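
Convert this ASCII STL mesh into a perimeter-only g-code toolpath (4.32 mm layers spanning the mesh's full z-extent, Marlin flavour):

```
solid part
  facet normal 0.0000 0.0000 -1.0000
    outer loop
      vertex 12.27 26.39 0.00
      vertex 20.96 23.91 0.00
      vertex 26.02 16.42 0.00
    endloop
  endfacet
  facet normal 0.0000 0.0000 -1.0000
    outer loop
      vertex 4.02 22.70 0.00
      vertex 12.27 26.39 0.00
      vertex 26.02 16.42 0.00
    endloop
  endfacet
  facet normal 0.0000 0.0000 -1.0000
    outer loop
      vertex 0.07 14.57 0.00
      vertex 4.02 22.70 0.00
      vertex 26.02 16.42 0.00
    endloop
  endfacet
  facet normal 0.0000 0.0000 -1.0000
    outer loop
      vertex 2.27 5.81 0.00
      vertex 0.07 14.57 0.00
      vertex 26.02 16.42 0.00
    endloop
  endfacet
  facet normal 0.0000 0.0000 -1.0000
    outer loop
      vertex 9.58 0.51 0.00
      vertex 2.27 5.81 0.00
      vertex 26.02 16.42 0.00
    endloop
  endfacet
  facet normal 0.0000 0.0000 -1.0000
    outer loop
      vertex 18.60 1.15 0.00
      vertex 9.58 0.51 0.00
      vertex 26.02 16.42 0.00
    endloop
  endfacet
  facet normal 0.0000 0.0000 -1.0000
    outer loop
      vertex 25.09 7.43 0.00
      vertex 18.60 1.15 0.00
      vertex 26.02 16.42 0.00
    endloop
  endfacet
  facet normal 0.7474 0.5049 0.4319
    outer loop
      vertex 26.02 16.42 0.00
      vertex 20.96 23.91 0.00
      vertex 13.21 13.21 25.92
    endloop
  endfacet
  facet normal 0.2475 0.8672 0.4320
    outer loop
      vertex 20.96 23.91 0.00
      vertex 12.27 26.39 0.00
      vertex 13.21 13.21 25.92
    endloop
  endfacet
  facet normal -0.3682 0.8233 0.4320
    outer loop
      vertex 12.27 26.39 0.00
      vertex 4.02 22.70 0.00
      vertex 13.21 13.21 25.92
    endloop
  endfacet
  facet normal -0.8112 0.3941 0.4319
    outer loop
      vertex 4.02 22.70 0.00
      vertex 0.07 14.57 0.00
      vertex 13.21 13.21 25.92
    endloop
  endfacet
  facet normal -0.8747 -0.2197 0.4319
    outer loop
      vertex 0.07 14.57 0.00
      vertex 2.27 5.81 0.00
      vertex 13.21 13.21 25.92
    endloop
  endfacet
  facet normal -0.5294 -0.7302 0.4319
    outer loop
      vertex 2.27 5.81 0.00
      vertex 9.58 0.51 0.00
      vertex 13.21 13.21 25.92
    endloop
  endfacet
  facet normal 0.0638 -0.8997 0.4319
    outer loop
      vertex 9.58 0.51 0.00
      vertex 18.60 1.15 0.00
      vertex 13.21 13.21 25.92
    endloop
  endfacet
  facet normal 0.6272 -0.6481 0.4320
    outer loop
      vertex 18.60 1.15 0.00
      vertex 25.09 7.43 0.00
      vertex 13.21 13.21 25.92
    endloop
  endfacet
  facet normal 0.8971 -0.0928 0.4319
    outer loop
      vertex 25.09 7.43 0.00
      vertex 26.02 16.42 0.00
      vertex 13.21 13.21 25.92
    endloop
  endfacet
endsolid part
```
; perimeter-only toolpath
G21 ; units = mm
G90 ; absolute positioning
G28 ; home
; layer 1
G0 Z4.32
G0 X23.88 Y15.89
G1 X19.67 Y22.13
G1 X12.43 Y24.19
G1 X5.55 Y21.12
G1 X2.26 Y14.34
G1 X4.09 Y7.04
G1 X10.18 Y2.63
G1 X17.70 Y3.16
G1 X23.11 Y8.39
G1 X23.88 Y15.89
; layer 2
G0 Z8.64
G0 X21.75 Y15.35
G1 X18.38 Y20.34
G1 X12.58 Y22.00
G1 X7.08 Y19.54
G1 X4.45 Y14.12
G1 X5.92 Y8.28
G1 X10.79 Y4.74
G1 X16.80 Y5.17
G1 X21.13 Y9.36
G1 X21.75 Y15.35
; layer 3
G0 Z12.96
G0 X19.62 Y14.82
G1 X17.09 Y18.56
G1 X12.74 Y19.80
G1 X8.62 Y17.95
G1 X6.64 Y13.89
G1 X7.74 Y9.51
G1 X11.39 Y6.86
G1 X15.91 Y7.18
G1 X19.15 Y10.32
G1 X19.62 Y14.82
; layer 4
G0 Z17.28
G0 X17.48 Y14.28
G1 X15.79 Y16.78
G1 X12.90 Y17.60
G1 X10.15 Y16.37
G1 X8.83 Y13.66
G1 X9.56 Y10.74
G1 X12.00 Y8.98
G1 X15.01 Y9.19
G1 X17.17 Y11.28
G1 X17.48 Y14.28
; layer 5
G0 Z21.60
G0 X15.35 Y13.75
G1 X14.50 Y14.99
G1 X13.05 Y15.41
G1 X11.68 Y14.79
G1 X11.02 Y13.44
G1 X11.39 Y11.98
G1 X12.61 Y11.09
G1 X14.11 Y11.20
G1 X15.19 Y12.25
G1 X15.35 Y13.75
M2 ; end

The solid is a regular 9-sided pyramid, base circumscribed radius ≈ 13.2 mm, apex at z ≈ 25.9 mm. Slicing at Δz = 4.32 mm — 6 equal slices spanning the solid's height, so layer i sits at z = i·h/6 — gives 5 non-empty perimeters. Each is a 9-segment closed polygon; G0 lifts to the layer z and rapids to the start vertex, then G1 traces the edges. The cross-section shrinks linearly with z (the slice at the apex is degenerate and omitted).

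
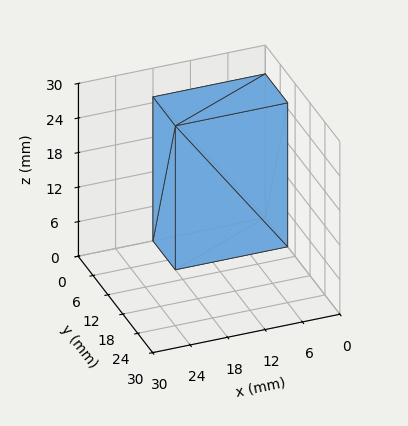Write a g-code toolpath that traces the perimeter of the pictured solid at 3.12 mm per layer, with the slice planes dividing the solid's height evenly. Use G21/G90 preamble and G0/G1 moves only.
Reading the render: the shape is a rectangular box, roughly 18 × 9 mm footprint and 25 mm tall (dimensions read to the nearest mm from the axis ticks). For the g-code, the solid's height is divided into equal slices at the stated Δz and each level perimeter traced with G1 moves after a G0 lift.

; perimeter-only toolpath
G21 ; units = mm
G90 ; absolute positioning
G28 ; home
; layer 1
G0 Z3.12
G0 X0.00 Y0.00
G1 X18.00 Y0.00
G1 X18.00 Y9.00
G1 X0.00 Y9.00
G1 X0.00 Y0.00
; layer 2
G0 Z6.25
G0 X0.00 Y0.00
G1 X18.00 Y0.00
G1 X18.00 Y9.00
G1 X0.00 Y9.00
G1 X0.00 Y0.00
; layer 3
G0 Z9.38
G0 X0.00 Y0.00
G1 X18.00 Y0.00
G1 X18.00 Y9.00
G1 X0.00 Y9.00
G1 X0.00 Y0.00
; layer 4
G0 Z12.50
G0 X0.00 Y0.00
G1 X18.00 Y0.00
G1 X18.00 Y9.00
G1 X0.00 Y9.00
G1 X0.00 Y0.00
; layer 5
G0 Z15.62
G0 X0.00 Y0.00
G1 X18.00 Y0.00
G1 X18.00 Y9.00
G1 X0.00 Y9.00
G1 X0.00 Y0.00
; layer 6
G0 Z18.75
G0 X0.00 Y0.00
G1 X18.00 Y0.00
G1 X18.00 Y9.00
G1 X0.00 Y9.00
G1 X0.00 Y0.00
; layer 7
G0 Z21.88
G0 X0.00 Y0.00
G1 X18.00 Y0.00
G1 X18.00 Y9.00
G1 X0.00 Y9.00
G1 X0.00 Y0.00
; layer 8
G0 Z25.00
G0 X0.00 Y0.00
G1 X18.00 Y0.00
G1 X18.00 Y9.00
G1 X0.00 Y9.00
G1 X0.00 Y0.00
M2 ; end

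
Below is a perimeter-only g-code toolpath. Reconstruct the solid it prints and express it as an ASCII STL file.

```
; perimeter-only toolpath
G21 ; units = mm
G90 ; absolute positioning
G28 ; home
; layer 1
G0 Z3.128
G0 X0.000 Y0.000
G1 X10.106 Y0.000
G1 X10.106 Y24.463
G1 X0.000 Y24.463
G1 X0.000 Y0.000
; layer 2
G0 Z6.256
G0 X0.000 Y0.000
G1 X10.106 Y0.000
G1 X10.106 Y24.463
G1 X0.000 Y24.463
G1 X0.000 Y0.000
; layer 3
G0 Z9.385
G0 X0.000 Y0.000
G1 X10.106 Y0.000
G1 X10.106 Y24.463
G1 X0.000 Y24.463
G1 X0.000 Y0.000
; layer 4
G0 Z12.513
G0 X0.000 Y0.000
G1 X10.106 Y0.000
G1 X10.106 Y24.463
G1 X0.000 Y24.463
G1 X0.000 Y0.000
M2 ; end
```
solid part
  facet normal 0.0000 0.0000 -1.0000
    outer loop
      vertex 10.106 24.463 0.000
      vertex 10.106 0.000 0.000
      vertex 0.000 0.000 0.000
    endloop
  endfacet
  facet normal 0.0000 0.0000 -1.0000
    outer loop
      vertex 0.000 24.463 0.000
      vertex 10.106 24.463 0.000
      vertex 0.000 0.000 0.000
    endloop
  endfacet
  facet normal 0.0000 0.0000 1.0000
    outer loop
      vertex 0.000 0.000 12.513
      vertex 10.106 0.000 12.513
      vertex 10.106 24.463 12.513
    endloop
  endfacet
  facet normal 0.0000 0.0000 1.0000
    outer loop
      vertex 0.000 0.000 12.513
      vertex 10.106 24.463 12.513
      vertex 0.000 24.463 12.513
    endloop
  endfacet
  facet normal 0.0000 -1.0000 0.0000
    outer loop
      vertex 0.000 0.000 0.000
      vertex 10.106 0.000 0.000
      vertex 10.106 0.000 12.513
    endloop
  endfacet
  facet normal 0.0000 -1.0000 0.0000
    outer loop
      vertex 0.000 0.000 0.000
      vertex 10.106 0.000 12.513
      vertex 0.000 0.000 12.513
    endloop
  endfacet
  facet normal 0.0000 1.0000 0.0000
    outer loop
      vertex 10.106 24.463 12.513
      vertex 10.106 24.463 0.000
      vertex 0.000 24.463 0.000
    endloop
  endfacet
  facet normal 0.0000 1.0000 0.0000
    outer loop
      vertex 0.000 24.463 12.513
      vertex 10.106 24.463 12.513
      vertex 0.000 24.463 0.000
    endloop
  endfacet
  facet normal -1.0000 0.0000 0.0000
    outer loop
      vertex 0.000 24.463 12.513
      vertex 0.000 24.463 0.000
      vertex 0.000 0.000 0.000
    endloop
  endfacet
  facet normal -1.0000 0.0000 0.0000
    outer loop
      vertex 0.000 0.000 12.513
      vertex 0.000 24.463 12.513
      vertex 0.000 0.000 0.000
    endloop
  endfacet
  facet normal 1.0000 0.0000 0.0000
    outer loop
      vertex 10.106 0.000 0.000
      vertex 10.106 24.463 0.000
      vertex 10.106 24.463 12.513
    endloop
  endfacet
  facet normal 1.0000 0.0000 0.0000
    outer loop
      vertex 10.106 0.000 0.000
      vertex 10.106 24.463 12.513
      vertex 10.106 0.000 12.513
    endloop
  endfacet
endsolid part

The G0 Z moves step by Δz≈3.128 mm. Every layer's G1 loop is the same polygon, so the solid is a straight extrusion of it from z=0 to z≈12.5. Closing with flat bottom and top caps and triangulating gives 12 facets — a rectangular box, roughly 10.1 × 24.5 mm footprint and 12.5 mm tall.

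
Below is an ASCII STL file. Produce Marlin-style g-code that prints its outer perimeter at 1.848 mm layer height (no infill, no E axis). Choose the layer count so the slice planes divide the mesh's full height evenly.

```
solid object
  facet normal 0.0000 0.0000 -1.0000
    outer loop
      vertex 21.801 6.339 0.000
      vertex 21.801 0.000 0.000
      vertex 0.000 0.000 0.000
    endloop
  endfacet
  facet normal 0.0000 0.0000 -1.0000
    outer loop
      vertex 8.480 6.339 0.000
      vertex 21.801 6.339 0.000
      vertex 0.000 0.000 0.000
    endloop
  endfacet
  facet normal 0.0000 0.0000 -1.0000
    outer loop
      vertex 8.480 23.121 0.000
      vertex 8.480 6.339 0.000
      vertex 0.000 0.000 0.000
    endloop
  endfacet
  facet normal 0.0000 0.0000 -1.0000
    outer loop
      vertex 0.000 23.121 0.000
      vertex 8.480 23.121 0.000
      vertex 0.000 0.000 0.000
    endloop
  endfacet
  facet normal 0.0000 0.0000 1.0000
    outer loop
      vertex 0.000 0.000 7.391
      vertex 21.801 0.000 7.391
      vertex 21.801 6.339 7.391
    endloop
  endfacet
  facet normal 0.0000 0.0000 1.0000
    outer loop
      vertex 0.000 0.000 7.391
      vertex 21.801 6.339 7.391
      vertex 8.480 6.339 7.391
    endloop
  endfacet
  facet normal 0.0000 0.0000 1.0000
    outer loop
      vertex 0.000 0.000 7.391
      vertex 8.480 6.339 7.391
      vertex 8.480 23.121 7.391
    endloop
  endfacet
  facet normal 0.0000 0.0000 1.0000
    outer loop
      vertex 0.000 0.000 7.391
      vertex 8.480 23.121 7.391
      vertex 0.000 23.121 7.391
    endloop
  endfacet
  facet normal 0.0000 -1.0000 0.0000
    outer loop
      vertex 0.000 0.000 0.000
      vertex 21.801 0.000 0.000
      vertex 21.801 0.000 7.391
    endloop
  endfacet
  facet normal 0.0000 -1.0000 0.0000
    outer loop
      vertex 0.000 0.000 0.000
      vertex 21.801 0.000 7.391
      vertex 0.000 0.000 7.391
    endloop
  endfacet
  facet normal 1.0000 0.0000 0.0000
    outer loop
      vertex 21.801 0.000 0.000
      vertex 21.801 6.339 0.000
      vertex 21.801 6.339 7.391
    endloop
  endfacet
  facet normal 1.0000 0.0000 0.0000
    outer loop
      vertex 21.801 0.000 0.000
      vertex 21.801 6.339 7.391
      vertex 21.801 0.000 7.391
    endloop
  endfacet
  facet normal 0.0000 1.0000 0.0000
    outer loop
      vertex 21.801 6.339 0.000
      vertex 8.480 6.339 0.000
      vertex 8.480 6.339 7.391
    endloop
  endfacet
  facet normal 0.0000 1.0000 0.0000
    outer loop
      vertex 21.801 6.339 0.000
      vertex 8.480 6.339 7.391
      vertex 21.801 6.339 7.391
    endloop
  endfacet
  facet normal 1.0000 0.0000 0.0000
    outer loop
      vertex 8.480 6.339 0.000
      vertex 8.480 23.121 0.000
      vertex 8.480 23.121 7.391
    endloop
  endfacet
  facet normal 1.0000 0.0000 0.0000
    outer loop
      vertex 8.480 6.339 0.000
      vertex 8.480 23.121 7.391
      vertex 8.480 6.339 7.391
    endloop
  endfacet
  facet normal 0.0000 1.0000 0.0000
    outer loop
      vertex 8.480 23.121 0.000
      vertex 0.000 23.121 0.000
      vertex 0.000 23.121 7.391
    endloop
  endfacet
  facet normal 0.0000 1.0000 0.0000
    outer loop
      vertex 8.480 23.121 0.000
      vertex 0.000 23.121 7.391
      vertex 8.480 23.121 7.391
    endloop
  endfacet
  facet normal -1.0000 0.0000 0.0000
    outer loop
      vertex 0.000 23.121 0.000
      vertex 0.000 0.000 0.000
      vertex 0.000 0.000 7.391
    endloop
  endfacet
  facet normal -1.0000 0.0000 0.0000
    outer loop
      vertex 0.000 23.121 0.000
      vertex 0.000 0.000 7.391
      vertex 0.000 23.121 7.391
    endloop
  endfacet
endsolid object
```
; perimeter-only toolpath
G21 ; units = mm
G90 ; absolute positioning
G28 ; home
; layer 1
G0 Z1.848
G0 X0.000 Y0.000
G1 X21.801 Y0.000
G1 X21.801 Y6.339
G1 X8.480 Y6.339
G1 X8.480 Y23.121
G1 X0.000 Y23.121
G1 X0.000 Y0.000
; layer 2
G0 Z3.696
G0 X0.000 Y0.000
G1 X21.801 Y0.000
G1 X21.801 Y6.339
G1 X8.480 Y6.339
G1 X8.480 Y23.121
G1 X0.000 Y23.121
G1 X0.000 Y0.000
; layer 3
G0 Z5.543
G0 X0.000 Y0.000
G1 X21.801 Y0.000
G1 X21.801 Y6.339
G1 X8.480 Y6.339
G1 X8.480 Y23.121
G1 X0.000 Y23.121
G1 X0.000 Y0.000
; layer 4
G0 Z7.391
G0 X0.000 Y0.000
G1 X21.801 Y0.000
G1 X21.801 Y6.339
G1 X8.480 Y6.339
G1 X8.480 Y23.121
G1 X0.000 Y23.121
G1 X0.000 Y0.000
M2 ; end

The solid is an L-shaped prism: outer 21.8 × 23.1 mm, arm thicknesses ≈ 6.34 mm (horizontal) and 8.48 mm (vertical), extruded 7.39 mm in z. Slicing at Δz = 1.848 mm — 4 equal slices spanning the solid's height, so layer i sits at z = i·h/4 — gives 4 non-empty perimeters. Each is a 6-segment closed polygon; G0 lifts to the layer z and rapids to the start vertex, then G1 traces the edges.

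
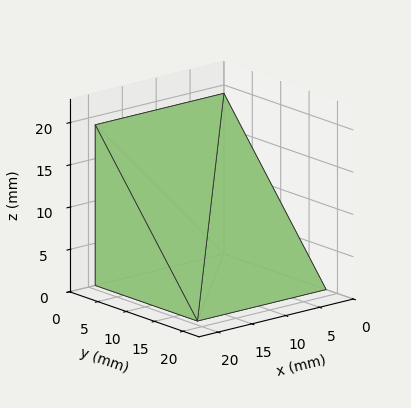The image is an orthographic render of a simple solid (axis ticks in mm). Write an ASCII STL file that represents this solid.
Reading the render: the shape is a wedge (ramp): 19 × 18 mm base, rising to 19 mm along the y=0 edge and sloping linearly to z=0 at y=18 (dimensions read to the nearest mm from the axis ticks). For the STL, each face is triangulated and given an outward normal.

solid part
  facet normal 0.0000 0.0000 -1.0000
    outer loop
      vertex 19.0 18.0 0.0
      vertex 19.0 0.0 0.0
      vertex 0.0 0.0 0.0
    endloop
  endfacet
  facet normal 0.0000 0.0000 -1.0000
    outer loop
      vertex 0.0 18.0 0.0
      vertex 19.0 18.0 0.0
      vertex 0.0 0.0 0.0
    endloop
  endfacet
  facet normal 0.0000 -1.0000 0.0000
    outer loop
      vertex 0.0 0.0 0.0
      vertex 19.0 0.0 0.0
      vertex 19.0 0.0 19.0
    endloop
  endfacet
  facet normal 0.0000 -1.0000 0.0000
    outer loop
      vertex 0.0 0.0 0.0
      vertex 19.0 0.0 19.0
      vertex 0.0 0.0 19.0
    endloop
  endfacet
  facet normal 0.0000 0.7260 0.6877
    outer loop
      vertex 0.0 0.0 19.0
      vertex 19.0 0.0 19.0
      vertex 19.0 18.0 0.0
    endloop
  endfacet
  facet normal 0.0000 0.7260 0.6877
    outer loop
      vertex 0.0 0.0 19.0
      vertex 19.0 18.0 0.0
      vertex 0.0 18.0 0.0
    endloop
  endfacet
  facet normal -1.0000 0.0000 0.0000
    outer loop
      vertex 0.0 0.0 19.0
      vertex 0.0 18.0 0.0
      vertex 0.0 0.0 0.0
    endloop
  endfacet
  facet normal 1.0000 0.0000 0.0000
    outer loop
      vertex 19.0 0.0 0.0
      vertex 19.0 18.0 0.0
      vertex 19.0 0.0 19.0
    endloop
  endfacet
endsolid part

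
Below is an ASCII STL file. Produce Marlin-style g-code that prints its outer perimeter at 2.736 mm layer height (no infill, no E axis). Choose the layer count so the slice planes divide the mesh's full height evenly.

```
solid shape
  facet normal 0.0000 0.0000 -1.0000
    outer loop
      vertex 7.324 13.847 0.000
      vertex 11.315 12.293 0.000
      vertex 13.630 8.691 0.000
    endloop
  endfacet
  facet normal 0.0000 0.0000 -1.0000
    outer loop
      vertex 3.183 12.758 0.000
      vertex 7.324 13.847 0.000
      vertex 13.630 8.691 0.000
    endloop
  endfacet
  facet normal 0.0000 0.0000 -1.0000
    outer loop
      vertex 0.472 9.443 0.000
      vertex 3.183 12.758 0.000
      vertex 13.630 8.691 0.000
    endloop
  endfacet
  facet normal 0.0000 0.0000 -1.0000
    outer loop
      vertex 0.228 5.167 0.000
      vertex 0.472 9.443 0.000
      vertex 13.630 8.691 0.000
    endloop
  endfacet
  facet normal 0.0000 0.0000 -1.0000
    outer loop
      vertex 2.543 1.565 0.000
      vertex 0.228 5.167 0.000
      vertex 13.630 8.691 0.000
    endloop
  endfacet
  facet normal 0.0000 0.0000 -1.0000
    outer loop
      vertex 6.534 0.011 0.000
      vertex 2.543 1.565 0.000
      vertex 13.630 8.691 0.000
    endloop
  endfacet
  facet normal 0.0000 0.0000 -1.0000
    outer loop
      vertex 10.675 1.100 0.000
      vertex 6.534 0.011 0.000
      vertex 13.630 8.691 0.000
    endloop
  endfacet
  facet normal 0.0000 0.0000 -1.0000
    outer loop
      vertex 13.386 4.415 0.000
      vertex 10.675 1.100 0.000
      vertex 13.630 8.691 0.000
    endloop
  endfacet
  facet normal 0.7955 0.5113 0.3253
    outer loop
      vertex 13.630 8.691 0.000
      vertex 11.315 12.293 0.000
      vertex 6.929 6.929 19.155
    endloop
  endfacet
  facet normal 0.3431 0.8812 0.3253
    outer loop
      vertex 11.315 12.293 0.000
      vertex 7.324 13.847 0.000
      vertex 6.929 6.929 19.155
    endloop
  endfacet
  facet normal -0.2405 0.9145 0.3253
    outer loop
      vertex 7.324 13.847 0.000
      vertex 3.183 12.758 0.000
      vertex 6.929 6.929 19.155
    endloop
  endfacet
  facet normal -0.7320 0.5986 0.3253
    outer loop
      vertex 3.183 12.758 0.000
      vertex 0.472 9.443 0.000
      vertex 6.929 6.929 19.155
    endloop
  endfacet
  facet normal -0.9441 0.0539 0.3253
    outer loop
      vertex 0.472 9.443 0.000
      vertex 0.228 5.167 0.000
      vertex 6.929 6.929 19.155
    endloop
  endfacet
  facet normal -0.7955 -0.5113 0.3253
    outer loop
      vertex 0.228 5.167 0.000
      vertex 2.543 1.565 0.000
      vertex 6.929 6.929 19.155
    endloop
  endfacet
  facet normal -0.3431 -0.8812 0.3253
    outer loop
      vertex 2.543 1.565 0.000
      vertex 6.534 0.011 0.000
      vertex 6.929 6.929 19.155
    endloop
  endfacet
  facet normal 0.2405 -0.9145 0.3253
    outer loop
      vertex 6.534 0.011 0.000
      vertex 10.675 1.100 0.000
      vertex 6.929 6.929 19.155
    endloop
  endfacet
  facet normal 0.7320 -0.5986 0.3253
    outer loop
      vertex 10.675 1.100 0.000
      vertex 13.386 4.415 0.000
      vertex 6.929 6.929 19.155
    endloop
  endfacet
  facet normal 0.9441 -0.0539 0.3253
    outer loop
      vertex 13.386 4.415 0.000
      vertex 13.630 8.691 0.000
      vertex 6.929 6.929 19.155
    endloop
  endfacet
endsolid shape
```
; perimeter-only toolpath
G21 ; units = mm
G90 ; absolute positioning
G28 ; home
; layer 1
G0 Z2.736
G0 X12.673 Y8.439
G1 X10.688 Y11.527
G1 X7.268 Y12.859
G1 X3.718 Y11.925
G1 X1.394 Y9.084
G1 X1.185 Y5.419
G1 X3.170 Y2.331
G1 X6.590 Y0.999
G1 X10.140 Y1.933
G1 X12.464 Y4.774
G1 X12.673 Y8.439
; layer 2
G0 Z5.473
G0 X11.715 Y8.188
G1 X10.062 Y10.760
G1 X7.211 Y11.870
G1 X4.253 Y11.093
G1 X2.317 Y8.725
G1 X2.143 Y5.670
G1 X3.796 Y3.098
G1 X6.647 Y1.988
G1 X9.605 Y2.765
G1 X11.541 Y5.133
G1 X11.715 Y8.188
; layer 3
G0 Z8.209
G0 X10.758 Y7.936
G1 X9.435 Y9.994
G1 X7.155 Y10.882
G1 X4.788 Y10.260
G1 X3.239 Y8.366
G1 X3.100 Y5.922
G1 X4.423 Y3.864
G1 X6.703 Y2.976
G1 X9.070 Y3.598
G1 X10.619 Y5.492
G1 X10.758 Y7.936
; layer 4
G0 Z10.946
G0 X9.801 Y7.684
G1 X8.809 Y9.228
G1 X7.098 Y9.894
G1 X5.324 Y9.427
G1 X4.162 Y8.006
G1 X4.057 Y6.174
G1 X5.049 Y4.630
G1 X6.760 Y3.964
G1 X8.534 Y4.431
G1 X9.696 Y5.852
G1 X9.801 Y7.684
; layer 5
G0 Z13.682
G0 X8.844 Y7.432
G1 X8.182 Y8.462
G1 X7.042 Y8.906
G1 X5.859 Y8.594
G1 X5.084 Y7.647
G1 X5.014 Y6.426
G1 X5.676 Y5.396
G1 X6.816 Y4.952
G1 X7.999 Y5.264
G1 X8.774 Y6.211
G1 X8.844 Y7.432
; layer 6
G0 Z16.419
G0 X7.886 Y7.181
G1 X7.556 Y7.695
G1 X6.985 Y7.917
G1 X6.394 Y7.762
G1 X6.007 Y7.288
G1 X5.972 Y6.677
G1 X6.302 Y6.163
G1 X6.873 Y5.941
G1 X7.464 Y6.096
G1 X7.851 Y6.570
G1 X7.886 Y7.181
M2 ; end

The solid is a regular 10-sided pyramid, base circumscribed radius ≈ 6.93 mm, apex at z ≈ 19.2 mm. Slicing at Δz = 2.736 mm — 7 equal slices spanning the solid's height, so layer i sits at z = i·h/7 — gives 6 non-empty perimeters. Each is a 10-segment closed polygon; G0 lifts to the layer z and rapids to the start vertex, then G1 traces the edges. The cross-section shrinks linearly with z (the slice at the apex is degenerate and omitted).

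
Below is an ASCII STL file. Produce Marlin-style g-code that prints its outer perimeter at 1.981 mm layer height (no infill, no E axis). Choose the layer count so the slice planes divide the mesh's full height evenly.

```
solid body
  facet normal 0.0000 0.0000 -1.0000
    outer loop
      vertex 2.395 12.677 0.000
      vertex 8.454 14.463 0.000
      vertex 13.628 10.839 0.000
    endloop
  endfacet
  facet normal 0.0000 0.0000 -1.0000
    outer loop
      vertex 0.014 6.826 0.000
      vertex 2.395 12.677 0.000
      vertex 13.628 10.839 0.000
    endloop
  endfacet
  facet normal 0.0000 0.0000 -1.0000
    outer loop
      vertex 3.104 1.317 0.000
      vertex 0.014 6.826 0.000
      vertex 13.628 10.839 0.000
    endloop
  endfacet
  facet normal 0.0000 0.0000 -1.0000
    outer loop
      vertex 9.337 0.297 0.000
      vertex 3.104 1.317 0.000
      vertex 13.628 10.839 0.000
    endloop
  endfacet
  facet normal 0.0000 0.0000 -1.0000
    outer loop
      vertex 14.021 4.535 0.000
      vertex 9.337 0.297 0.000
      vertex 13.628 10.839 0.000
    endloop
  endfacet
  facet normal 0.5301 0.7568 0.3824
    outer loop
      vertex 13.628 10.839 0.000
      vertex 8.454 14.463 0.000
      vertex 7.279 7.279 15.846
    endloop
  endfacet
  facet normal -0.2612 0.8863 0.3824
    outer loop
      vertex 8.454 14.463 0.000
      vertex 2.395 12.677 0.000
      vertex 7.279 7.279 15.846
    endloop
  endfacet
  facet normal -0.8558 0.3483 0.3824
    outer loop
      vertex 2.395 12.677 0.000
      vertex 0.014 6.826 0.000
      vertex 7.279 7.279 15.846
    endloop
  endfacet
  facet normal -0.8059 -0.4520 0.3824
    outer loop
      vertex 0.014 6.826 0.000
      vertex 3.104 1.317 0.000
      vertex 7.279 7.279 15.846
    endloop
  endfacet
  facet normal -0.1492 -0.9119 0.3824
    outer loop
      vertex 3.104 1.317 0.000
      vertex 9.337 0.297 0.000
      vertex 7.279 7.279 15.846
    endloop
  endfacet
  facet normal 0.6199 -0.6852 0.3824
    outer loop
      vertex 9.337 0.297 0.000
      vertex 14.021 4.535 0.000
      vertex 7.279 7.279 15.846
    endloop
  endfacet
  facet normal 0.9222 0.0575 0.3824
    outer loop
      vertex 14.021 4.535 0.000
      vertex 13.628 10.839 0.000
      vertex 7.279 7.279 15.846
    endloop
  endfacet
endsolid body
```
; perimeter-only toolpath
G21 ; units = mm
G90 ; absolute positioning
G28 ; home
; layer 1
G0 Z1.981
G0 X12.834 Y10.394
G1 X8.307 Y13.565
G1 X3.006 Y12.002
G1 X0.922 Y6.883
G1 X3.626 Y2.062
G1 X9.080 Y1.170
G1 X13.178 Y4.878
G1 X12.834 Y10.394
; layer 2
G0 Z3.962
G0 X12.041 Y9.949
G1 X8.160 Y12.667
G1 X3.616 Y11.328
G1 X1.830 Y6.939
G1 X4.148 Y2.808
G1 X8.822 Y2.042
G1 X12.335 Y5.221
G1 X12.041 Y9.949
; layer 3
G0 Z5.942
G0 X11.247 Y9.504
G1 X8.013 Y11.769
G1 X4.226 Y10.653
G1 X2.738 Y6.996
G1 X4.670 Y3.553
G1 X8.565 Y2.915
G1 X11.493 Y5.564
G1 X11.247 Y9.504
; layer 4
G0 Z7.923
G0 X10.454 Y9.059
G1 X7.867 Y10.871
G1 X4.837 Y9.978
G1 X3.647 Y7.053
G1 X5.191 Y4.298
G1 X8.308 Y3.788
G1 X10.650 Y5.907
G1 X10.454 Y9.059
; layer 5
G0 Z9.904
G0 X9.660 Y8.614
G1 X7.720 Y9.973
G1 X5.447 Y9.303
G1 X4.555 Y7.109
G1 X5.713 Y5.043
G1 X8.051 Y4.661
G1 X9.807 Y6.250
G1 X9.660 Y8.614
; layer 6
G0 Z11.884
G0 X8.866 Y8.169
G1 X7.573 Y9.075
G1 X6.058 Y8.629
G1 X5.463 Y7.166
G1 X6.235 Y5.788
G1 X7.793 Y5.533
G1 X8.965 Y6.593
G1 X8.866 Y8.169
; layer 7
G0 Z13.865
G0 X8.073 Y7.724
G1 X7.426 Y8.177
G1 X6.669 Y7.954
G1 X6.371 Y7.222
G1 X6.757 Y6.534
G1 X7.536 Y6.406
G1 X8.122 Y6.936
G1 X8.073 Y7.724
M2 ; end

The solid is a regular 7-sided pyramid, base circumscribed radius ≈ 7.28 mm, apex at z ≈ 15.8 mm. Slicing at Δz = 1.981 mm — 8 equal slices spanning the solid's height, so layer i sits at z = i·h/8 — gives 7 non-empty perimeters. Each is a 7-segment closed polygon; G0 lifts to the layer z and rapids to the start vertex, then G1 traces the edges. The cross-section shrinks linearly with z (the slice at the apex is degenerate and omitted).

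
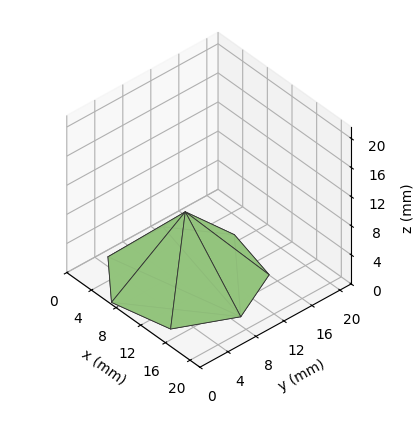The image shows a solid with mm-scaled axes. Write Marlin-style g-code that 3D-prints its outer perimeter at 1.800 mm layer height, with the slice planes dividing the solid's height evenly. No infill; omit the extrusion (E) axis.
Reading the render: the shape is a regular 7-sided pyramid, base circumscribed radius ≈ 9 mm, apex at z ≈ 9 mm (dimensions read to the nearest mm from the axis ticks). For the g-code, the solid's height is divided into equal slices at the stated Δz and each level perimeter traced with G1 moves after a G0 lift.

; perimeter-only toolpath
G21 ; units = mm
G90 ; absolute positioning
G28 ; home
; layer 1
G0 Z1.800
G0 X16.200 Y9.000
G1 X13.489 Y14.629
G1 X7.398 Y16.019
G1 X2.513 Y12.124
G1 X2.513 Y5.876
G1 X7.398 Y1.981
G1 X13.489 Y3.371
G1 X16.200 Y9.000
; layer 2
G0 Z3.600
G0 X14.400 Y9.000
G1 X12.367 Y13.222
G1 X7.798 Y14.264
G1 X4.135 Y11.343
G1 X4.135 Y6.657
G1 X7.798 Y3.736
G1 X12.367 Y4.778
G1 X14.400 Y9.000
; layer 3
G0 Z5.400
G0 X12.600 Y9.000
G1 X11.244 Y11.814
G1 X8.199 Y12.510
G1 X5.756 Y10.562
G1 X5.756 Y7.438
G1 X8.199 Y5.490
G1 X11.244 Y6.186
G1 X12.600 Y9.000
; layer 4
G0 Z7.200
G0 X10.800 Y9.000
G1 X10.122 Y10.407
G1 X8.599 Y10.755
G1 X7.378 Y9.781
G1 X7.378 Y8.219
G1 X8.599 Y7.245
G1 X10.122 Y7.593
G1 X10.800 Y9.000
M2 ; end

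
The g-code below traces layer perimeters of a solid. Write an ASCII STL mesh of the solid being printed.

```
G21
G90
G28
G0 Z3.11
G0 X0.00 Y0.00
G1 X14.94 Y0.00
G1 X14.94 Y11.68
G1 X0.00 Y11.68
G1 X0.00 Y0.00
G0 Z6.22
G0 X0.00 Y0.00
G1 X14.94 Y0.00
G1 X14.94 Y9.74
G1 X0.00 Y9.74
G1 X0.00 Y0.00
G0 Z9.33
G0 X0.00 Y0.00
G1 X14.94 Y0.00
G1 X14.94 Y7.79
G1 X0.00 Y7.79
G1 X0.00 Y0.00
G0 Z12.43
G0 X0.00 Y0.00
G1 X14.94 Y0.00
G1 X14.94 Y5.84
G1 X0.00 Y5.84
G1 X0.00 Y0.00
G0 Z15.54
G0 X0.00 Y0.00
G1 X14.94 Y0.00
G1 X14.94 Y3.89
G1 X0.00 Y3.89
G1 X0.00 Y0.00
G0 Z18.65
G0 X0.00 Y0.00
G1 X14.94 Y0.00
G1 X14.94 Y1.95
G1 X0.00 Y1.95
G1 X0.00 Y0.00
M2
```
solid part
  facet normal 0.0000 0.0000 -1.0000
    outer loop
      vertex 14.94 13.63 0.00
      vertex 14.94 0.00 0.00
      vertex 0.00 0.00 0.00
    endloop
  endfacet
  facet normal 0.0000 0.0000 -1.0000
    outer loop
      vertex 0.00 13.63 0.00
      vertex 14.94 13.63 0.00
      vertex 0.00 0.00 0.00
    endloop
  endfacet
  facet normal 0.0000 -1.0000 0.0000
    outer loop
      vertex 0.00 0.00 0.00
      vertex 14.94 0.00 0.00
      vertex 14.94 0.00 21.76
    endloop
  endfacet
  facet normal 0.0000 -1.0000 0.0000
    outer loop
      vertex 0.00 0.00 0.00
      vertex 14.94 0.00 21.76
      vertex 0.00 0.00 21.76
    endloop
  endfacet
  facet normal 0.0000 0.8475 0.5308
    outer loop
      vertex 0.00 0.00 21.76
      vertex 14.94 0.00 21.76
      vertex 14.94 13.63 0.00
    endloop
  endfacet
  facet normal 0.0000 0.8475 0.5308
    outer loop
      vertex 0.00 0.00 21.76
      vertex 14.94 13.63 0.00
      vertex 0.00 13.63 0.00
    endloop
  endfacet
  facet normal -1.0000 0.0000 0.0000
    outer loop
      vertex 0.00 0.00 21.76
      vertex 0.00 13.63 0.00
      vertex 0.00 0.00 0.00
    endloop
  endfacet
  facet normal 1.0000 0.0000 0.0000
    outer loop
      vertex 14.94 0.00 0.00
      vertex 14.94 13.63 0.00
      vertex 14.94 0.00 21.76
    endloop
  endfacet
endsolid part

The G0 Z moves step by Δz≈3.11 mm. The G1 loops shrink linearly with z, so the solid tapers from its base footprint up to z≈21.8. Closing with a flat bottom cap and the tapered top and triangulating gives 8 facets — a wedge (ramp): 14.9 × 13.6 mm base, rising to 21.8 mm along the y=0 edge and sloping linearly to z=0 at y=13.6.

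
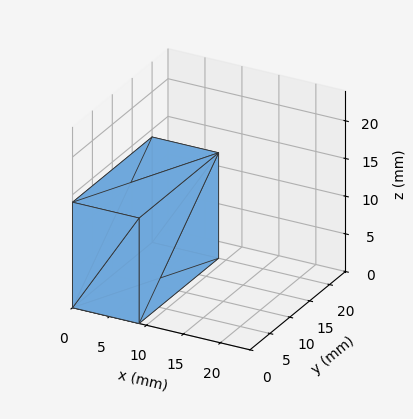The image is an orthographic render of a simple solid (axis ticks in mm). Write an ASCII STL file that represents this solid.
Reading the render: the shape is a rectangular box, roughly 9 × 20 mm footprint and 14 mm tall (dimensions read to the nearest mm from the axis ticks). For the STL, each face is triangulated and given an outward normal.

solid part
  facet normal 0.0000 0.0000 -1.0000
    outer loop
      vertex 9.0 20.0 0.0
      vertex 9.0 0.0 0.0
      vertex 0.0 0.0 0.0
    endloop
  endfacet
  facet normal 0.0000 0.0000 -1.0000
    outer loop
      vertex 0.0 20.0 0.0
      vertex 9.0 20.0 0.0
      vertex 0.0 0.0 0.0
    endloop
  endfacet
  facet normal 0.0000 0.0000 1.0000
    outer loop
      vertex 0.0 0.0 14.0
      vertex 9.0 0.0 14.0
      vertex 9.0 20.0 14.0
    endloop
  endfacet
  facet normal 0.0000 0.0000 1.0000
    outer loop
      vertex 0.0 0.0 14.0
      vertex 9.0 20.0 14.0
      vertex 0.0 20.0 14.0
    endloop
  endfacet
  facet normal 0.0000 -1.0000 0.0000
    outer loop
      vertex 0.0 0.0 0.0
      vertex 9.0 0.0 0.0
      vertex 9.0 0.0 14.0
    endloop
  endfacet
  facet normal 0.0000 -1.0000 0.0000
    outer loop
      vertex 0.0 0.0 0.0
      vertex 9.0 0.0 14.0
      vertex 0.0 0.0 14.0
    endloop
  endfacet
  facet normal 0.0000 1.0000 0.0000
    outer loop
      vertex 9.0 20.0 14.0
      vertex 9.0 20.0 0.0
      vertex 0.0 20.0 0.0
    endloop
  endfacet
  facet normal 0.0000 1.0000 0.0000
    outer loop
      vertex 0.0 20.0 14.0
      vertex 9.0 20.0 14.0
      vertex 0.0 20.0 0.0
    endloop
  endfacet
  facet normal -1.0000 0.0000 0.0000
    outer loop
      vertex 0.0 20.0 14.0
      vertex 0.0 20.0 0.0
      vertex 0.0 0.0 0.0
    endloop
  endfacet
  facet normal -1.0000 0.0000 0.0000
    outer loop
      vertex 0.0 0.0 14.0
      vertex 0.0 20.0 14.0
      vertex 0.0 0.0 0.0
    endloop
  endfacet
  facet normal 1.0000 0.0000 0.0000
    outer loop
      vertex 9.0 0.0 0.0
      vertex 9.0 20.0 0.0
      vertex 9.0 20.0 14.0
    endloop
  endfacet
  facet normal 1.0000 0.0000 0.0000
    outer loop
      vertex 9.0 0.0 0.0
      vertex 9.0 20.0 14.0
      vertex 9.0 0.0 14.0
    endloop
  endfacet
endsolid part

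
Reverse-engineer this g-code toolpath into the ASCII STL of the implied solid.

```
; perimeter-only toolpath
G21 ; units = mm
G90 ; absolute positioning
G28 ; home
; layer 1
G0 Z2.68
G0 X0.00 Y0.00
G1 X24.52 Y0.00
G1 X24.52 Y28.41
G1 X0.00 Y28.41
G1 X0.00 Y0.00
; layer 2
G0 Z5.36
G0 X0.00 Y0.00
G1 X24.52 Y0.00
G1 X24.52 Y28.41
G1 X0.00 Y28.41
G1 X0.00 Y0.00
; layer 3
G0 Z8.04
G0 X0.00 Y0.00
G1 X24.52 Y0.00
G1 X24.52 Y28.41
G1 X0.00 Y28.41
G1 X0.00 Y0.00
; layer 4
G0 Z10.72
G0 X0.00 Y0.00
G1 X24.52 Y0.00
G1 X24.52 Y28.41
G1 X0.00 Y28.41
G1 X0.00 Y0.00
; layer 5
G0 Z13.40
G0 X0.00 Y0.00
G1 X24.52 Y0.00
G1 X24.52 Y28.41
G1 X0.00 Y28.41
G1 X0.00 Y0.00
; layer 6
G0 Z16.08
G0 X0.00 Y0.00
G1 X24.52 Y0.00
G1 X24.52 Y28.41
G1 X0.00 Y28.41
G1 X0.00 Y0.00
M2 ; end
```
solid part
  facet normal 0.0000 0.0000 -1.0000
    outer loop
      vertex 24.52 28.41 0.00
      vertex 24.52 0.00 0.00
      vertex 0.00 0.00 0.00
    endloop
  endfacet
  facet normal 0.0000 0.0000 -1.0000
    outer loop
      vertex 0.00 28.41 0.00
      vertex 24.52 28.41 0.00
      vertex 0.00 0.00 0.00
    endloop
  endfacet
  facet normal 0.0000 0.0000 1.0000
    outer loop
      vertex 0.00 0.00 16.08
      vertex 24.52 0.00 16.08
      vertex 24.52 28.41 16.08
    endloop
  endfacet
  facet normal 0.0000 0.0000 1.0000
    outer loop
      vertex 0.00 0.00 16.08
      vertex 24.52 28.41 16.08
      vertex 0.00 28.41 16.08
    endloop
  endfacet
  facet normal 0.0000 -1.0000 0.0000
    outer loop
      vertex 0.00 0.00 0.00
      vertex 24.52 0.00 0.00
      vertex 24.52 0.00 16.08
    endloop
  endfacet
  facet normal 0.0000 -1.0000 0.0000
    outer loop
      vertex 0.00 0.00 0.00
      vertex 24.52 0.00 16.08
      vertex 0.00 0.00 16.08
    endloop
  endfacet
  facet normal 0.0000 1.0000 0.0000
    outer loop
      vertex 24.52 28.41 16.08
      vertex 24.52 28.41 0.00
      vertex 0.00 28.41 0.00
    endloop
  endfacet
  facet normal 0.0000 1.0000 0.0000
    outer loop
      vertex 0.00 28.41 16.08
      vertex 24.52 28.41 16.08
      vertex 0.00 28.41 0.00
    endloop
  endfacet
  facet normal -1.0000 0.0000 0.0000
    outer loop
      vertex 0.00 28.41 16.08
      vertex 0.00 28.41 0.00
      vertex 0.00 0.00 0.00
    endloop
  endfacet
  facet normal -1.0000 0.0000 0.0000
    outer loop
      vertex 0.00 0.00 16.08
      vertex 0.00 28.41 16.08
      vertex 0.00 0.00 0.00
    endloop
  endfacet
  facet normal 1.0000 0.0000 0.0000
    outer loop
      vertex 24.52 0.00 0.00
      vertex 24.52 28.41 0.00
      vertex 24.52 28.41 16.08
    endloop
  endfacet
  facet normal 1.0000 0.0000 0.0000
    outer loop
      vertex 24.52 0.00 0.00
      vertex 24.52 28.41 16.08
      vertex 24.52 0.00 16.08
    endloop
  endfacet
endsolid part

The G0 Z moves step by Δz≈2.68 mm. Every layer's G1 loop is the same polygon, so the solid is a straight extrusion of it from z=0 to z≈16.1. Closing with flat bottom and top caps and triangulating gives 12 facets — a rectangular box, roughly 24.5 × 28.4 mm footprint and 16.1 mm tall.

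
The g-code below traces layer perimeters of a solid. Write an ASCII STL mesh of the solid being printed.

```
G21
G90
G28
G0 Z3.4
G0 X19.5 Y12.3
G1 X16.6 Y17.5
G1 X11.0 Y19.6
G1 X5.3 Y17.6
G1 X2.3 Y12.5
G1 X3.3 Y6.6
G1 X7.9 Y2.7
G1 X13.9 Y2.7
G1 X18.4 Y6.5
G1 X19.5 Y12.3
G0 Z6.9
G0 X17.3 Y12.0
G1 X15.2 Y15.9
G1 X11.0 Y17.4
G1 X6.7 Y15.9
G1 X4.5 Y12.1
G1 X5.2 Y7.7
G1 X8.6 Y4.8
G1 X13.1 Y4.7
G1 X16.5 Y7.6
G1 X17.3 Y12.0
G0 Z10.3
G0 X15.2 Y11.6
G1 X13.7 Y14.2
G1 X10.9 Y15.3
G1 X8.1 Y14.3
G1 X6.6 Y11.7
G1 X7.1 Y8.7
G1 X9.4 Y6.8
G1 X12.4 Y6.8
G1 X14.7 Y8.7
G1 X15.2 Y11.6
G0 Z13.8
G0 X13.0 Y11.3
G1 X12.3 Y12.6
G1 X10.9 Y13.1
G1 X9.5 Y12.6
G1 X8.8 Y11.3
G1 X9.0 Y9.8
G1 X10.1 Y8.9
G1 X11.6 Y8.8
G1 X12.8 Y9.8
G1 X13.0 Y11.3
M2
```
solid part
  facet normal 0.0000 0.0000 -1.0000
    outer loop
      vertex 11.0 21.8 0.0
      vertex 18.0 19.2 0.0
      vertex 21.6 12.7 0.0
    endloop
  endfacet
  facet normal 0.0000 0.0000 -1.0000
    outer loop
      vertex 3.9 19.3 0.0
      vertex 11.0 21.8 0.0
      vertex 21.6 12.7 0.0
    endloop
  endfacet
  facet normal 0.0000 0.0000 -1.0000
    outer loop
      vertex 0.2 12.9 0.0
      vertex 3.9 19.3 0.0
      vertex 21.6 12.7 0.0
    endloop
  endfacet
  facet normal 0.0000 0.0000 -1.0000
    outer loop
      vertex 1.4 5.5 0.0
      vertex 0.2 12.9 0.0
      vertex 21.6 12.7 0.0
    endloop
  endfacet
  facet normal 0.0000 0.0000 -1.0000
    outer loop
      vertex 7.1 0.7 0.0
      vertex 1.4 5.5 0.0
      vertex 21.6 12.7 0.0
    endloop
  endfacet
  facet normal 0.0000 0.0000 -1.0000
    outer loop
      vertex 14.6 0.6 0.0
      vertex 7.1 0.7 0.0
      vertex 21.6 12.7 0.0
    endloop
  endfacet
  facet normal 0.0000 0.0000 -1.0000
    outer loop
      vertex 20.3 5.4 0.0
      vertex 14.6 0.6 0.0
      vertex 21.6 12.7 0.0
    endloop
  endfacet
  facet normal 0.7518 0.4164 0.5113
    outer loop
      vertex 21.6 12.7 0.0
      vertex 18.0 19.2 0.0
      vertex 10.9 10.9 17.2
    endloop
  endfacet
  facet normal 0.2991 0.8052 0.5120
    outer loop
      vertex 18.0 19.2 0.0
      vertex 11.0 21.8 0.0
      vertex 10.9 10.9 17.2
    endloop
  endfacet
  facet normal -0.2853 0.8103 0.5119
    outer loop
      vertex 11.0 21.8 0.0
      vertex 3.9 19.3 0.0
      vertex 10.9 10.9 17.2
    endloop
  endfacet
  facet normal -0.7434 0.4298 0.5125
    outer loop
      vertex 3.9 19.3 0.0
      vertex 0.2 12.9 0.0
      vertex 10.9 10.9 17.2
    endloop
  endfacet
  facet normal -0.8481 -0.1375 0.5116
    outer loop
      vertex 0.2 12.9 0.0
      vertex 1.4 5.5 0.0
      vertex 10.9 10.9 17.2
    endloop
  endfacet
  facet normal -0.5533 -0.6571 0.5119
    outer loop
      vertex 1.4 5.5 0.0
      vertex 7.1 0.7 0.0
      vertex 10.9 10.9 17.2
    endloop
  endfacet
  facet normal -0.0115 -0.8590 0.5119
    outer loop
      vertex 7.1 0.7 0.0
      vertex 14.6 0.6 0.0
      vertex 10.9 10.9 17.2
    endloop
  endfacet
  facet normal 0.5532 -0.6569 0.5124
    outer loop
      vertex 14.6 0.6 0.0
      vertex 20.3 5.4 0.0
      vertex 10.9 10.9 17.2
    endloop
  endfacet
  facet normal 0.8464 -0.1507 0.5108
    outer loop
      vertex 20.3 5.4 0.0
      vertex 21.6 12.7 0.0
      vertex 10.9 10.9 17.2
    endloop
  endfacet
endsolid part

The G0 Z moves step by Δz≈3.4 mm. The G1 loops shrink linearly with z, so the solid tapers from its base footprint up to z≈17.2. Closing with a flat bottom cap and the tapered top and triangulating gives 16 facets — a regular 9-sided pyramid, base circumscribed radius ≈ 10.9 mm, apex at z ≈ 17.2 mm.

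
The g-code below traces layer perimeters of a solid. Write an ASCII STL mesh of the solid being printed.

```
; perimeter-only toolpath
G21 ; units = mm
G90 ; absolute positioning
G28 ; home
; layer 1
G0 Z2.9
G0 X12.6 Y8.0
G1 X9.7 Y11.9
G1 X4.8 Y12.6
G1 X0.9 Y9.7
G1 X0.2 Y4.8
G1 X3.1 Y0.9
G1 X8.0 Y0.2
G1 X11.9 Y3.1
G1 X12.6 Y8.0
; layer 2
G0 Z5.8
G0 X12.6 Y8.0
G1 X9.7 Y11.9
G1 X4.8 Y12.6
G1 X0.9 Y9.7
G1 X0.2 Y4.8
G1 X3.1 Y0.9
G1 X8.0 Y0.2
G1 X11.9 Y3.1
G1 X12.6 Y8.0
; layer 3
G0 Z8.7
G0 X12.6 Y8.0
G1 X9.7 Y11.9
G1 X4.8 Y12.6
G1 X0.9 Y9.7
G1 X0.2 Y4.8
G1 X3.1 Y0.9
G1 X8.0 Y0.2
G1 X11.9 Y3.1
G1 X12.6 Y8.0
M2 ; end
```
solid part
  facet normal 0.0000 0.0000 -1.0000
    outer loop
      vertex 4.8 12.6 0.0
      vertex 9.7 11.9 0.0
      vertex 12.6 8.0 0.0
    endloop
  endfacet
  facet normal 0.0000 0.0000 -1.0000
    outer loop
      vertex 0.9 9.7 0.0
      vertex 4.8 12.6 0.0
      vertex 12.6 8.0 0.0
    endloop
  endfacet
  facet normal 0.0000 0.0000 -1.0000
    outer loop
      vertex 0.2 4.8 0.0
      vertex 0.9 9.7 0.0
      vertex 12.6 8.0 0.0
    endloop
  endfacet
  facet normal 0.0000 0.0000 -1.0000
    outer loop
      vertex 3.1 0.9 0.0
      vertex 0.2 4.8 0.0
      vertex 12.6 8.0 0.0
    endloop
  endfacet
  facet normal 0.0000 0.0000 -1.0000
    outer loop
      vertex 8.0 0.2 0.0
      vertex 3.1 0.9 0.0
      vertex 12.6 8.0 0.0
    endloop
  endfacet
  facet normal 0.0000 0.0000 -1.0000
    outer loop
      vertex 11.9 3.1 0.0
      vertex 8.0 0.2 0.0
      vertex 12.6 8.0 0.0
    endloop
  endfacet
  facet normal 0.0000 0.0000 1.0000
    outer loop
      vertex 12.6 8.0 8.7
      vertex 9.7 11.9 8.7
      vertex 4.8 12.6 8.7
    endloop
  endfacet
  facet normal 0.0000 0.0000 1.0000
    outer loop
      vertex 12.6 8.0 8.7
      vertex 4.8 12.6 8.7
      vertex 0.9 9.7 8.7
    endloop
  endfacet
  facet normal 0.0000 0.0000 1.0000
    outer loop
      vertex 12.6 8.0 8.7
      vertex 0.9 9.7 8.7
      vertex 0.2 4.8 8.7
    endloop
  endfacet
  facet normal 0.0000 0.0000 1.0000
    outer loop
      vertex 12.6 8.0 8.7
      vertex 0.2 4.8 8.7
      vertex 3.1 0.9 8.7
    endloop
  endfacet
  facet normal 0.0000 0.0000 1.0000
    outer loop
      vertex 12.6 8.0 8.7
      vertex 3.1 0.9 8.7
      vertex 8.0 0.2 8.7
    endloop
  endfacet
  facet normal 0.0000 0.0000 1.0000
    outer loop
      vertex 12.6 8.0 8.7
      vertex 8.0 0.2 8.7
      vertex 11.9 3.1 8.7
    endloop
  endfacet
  facet normal 0.8025 0.5967 0.0000
    outer loop
      vertex 12.6 8.0 0.0
      vertex 9.7 11.9 0.0
      vertex 9.7 11.9 8.7
    endloop
  endfacet
  facet normal 0.8025 0.5967 0.0000
    outer loop
      vertex 12.6 8.0 0.0
      vertex 9.7 11.9 8.7
      vertex 12.6 8.0 8.7
    endloop
  endfacet
  facet normal 0.1414 0.9899 0.0000
    outer loop
      vertex 9.7 11.9 0.0
      vertex 4.8 12.6 0.0
      vertex 4.8 12.6 8.7
    endloop
  endfacet
  facet normal 0.1414 0.9899 0.0000
    outer loop
      vertex 9.7 11.9 0.0
      vertex 4.8 12.6 8.7
      vertex 9.7 11.9 8.7
    endloop
  endfacet
  facet normal -0.5967 0.8025 0.0000
    outer loop
      vertex 4.8 12.6 0.0
      vertex 0.9 9.7 0.0
      vertex 0.9 9.7 8.7
    endloop
  endfacet
  facet normal -0.5967 0.8025 0.0000
    outer loop
      vertex 4.8 12.6 0.0
      vertex 0.9 9.7 8.7
      vertex 4.8 12.6 8.7
    endloop
  endfacet
  facet normal -0.9899 0.1414 0.0000
    outer loop
      vertex 0.9 9.7 0.0
      vertex 0.2 4.8 0.0
      vertex 0.2 4.8 8.7
    endloop
  endfacet
  facet normal -0.9899 0.1414 0.0000
    outer loop
      vertex 0.9 9.7 0.0
      vertex 0.2 4.8 8.7
      vertex 0.9 9.7 8.7
    endloop
  endfacet
  facet normal -0.8025 -0.5967 0.0000
    outer loop
      vertex 0.2 4.8 0.0
      vertex 3.1 0.9 0.0
      vertex 3.1 0.9 8.7
    endloop
  endfacet
  facet normal -0.8025 -0.5967 0.0000
    outer loop
      vertex 0.2 4.8 0.0
      vertex 3.1 0.9 8.7
      vertex 0.2 4.8 8.7
    endloop
  endfacet
  facet normal -0.1414 -0.9899 0.0000
    outer loop
      vertex 3.1 0.9 0.0
      vertex 8.0 0.2 0.0
      vertex 8.0 0.2 8.7
    endloop
  endfacet
  facet normal -0.1414 -0.9899 0.0000
    outer loop
      vertex 3.1 0.9 0.0
      vertex 8.0 0.2 8.7
      vertex 3.1 0.9 8.7
    endloop
  endfacet
  facet normal 0.5967 -0.8025 0.0000
    outer loop
      vertex 8.0 0.2 0.0
      vertex 11.9 3.1 0.0
      vertex 11.9 3.1 8.7
    endloop
  endfacet
  facet normal 0.5967 -0.8025 0.0000
    outer loop
      vertex 8.0 0.2 0.0
      vertex 11.9 3.1 8.7
      vertex 8.0 0.2 8.7
    endloop
  endfacet
  facet normal 0.9899 -0.1414 0.0000
    outer loop
      vertex 11.9 3.1 0.0
      vertex 12.6 8.0 0.0
      vertex 12.6 8.0 8.7
    endloop
  endfacet
  facet normal 0.9899 -0.1414 0.0000
    outer loop
      vertex 11.9 3.1 0.0
      vertex 12.6 8.0 8.7
      vertex 11.9 3.1 8.7
    endloop
  endfacet
endsolid part

The G0 Z moves step by Δz≈2.9 mm. Every layer's G1 loop is the same polygon, so the solid is a straight extrusion of it from z=0 to z≈8.7. Closing with flat bottom and top caps and triangulating gives 28 facets — a regular 8-sided prism (a cylinder approximated with 8 flat sides), circumscribed radius ≈ 6.4 mm, height ≈ 8.7 mm.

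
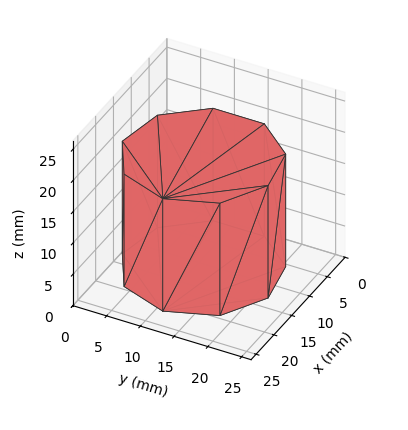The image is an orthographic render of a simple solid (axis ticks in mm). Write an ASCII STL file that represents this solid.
Reading the render: the shape is a regular 9-sided prism (a cylinder approximated with 9 flat sides), circumscribed radius ≈ 11 mm, height ≈ 18 mm (dimensions read to the nearest mm from the axis ticks). For the STL, each face is triangulated and given an outward normal.

solid part
  facet normal 0.0000 0.0000 -1.0000
    outer loop
      vertex 12.9 21.8 0.0
      vertex 19.4 18.1 0.0
      vertex 22.0 11.0 0.0
    endloop
  endfacet
  facet normal 0.0000 0.0000 -1.0000
    outer loop
      vertex 5.5 20.5 0.0
      vertex 12.9 21.8 0.0
      vertex 22.0 11.0 0.0
    endloop
  endfacet
  facet normal 0.0000 0.0000 -1.0000
    outer loop
      vertex 0.7 14.8 0.0
      vertex 5.5 20.5 0.0
      vertex 22.0 11.0 0.0
    endloop
  endfacet
  facet normal 0.0000 0.0000 -1.0000
    outer loop
      vertex 0.7 7.2 0.0
      vertex 0.7 14.8 0.0
      vertex 22.0 11.0 0.0
    endloop
  endfacet
  facet normal 0.0000 0.0000 -1.0000
    outer loop
      vertex 5.5 1.5 0.0
      vertex 0.7 7.2 0.0
      vertex 22.0 11.0 0.0
    endloop
  endfacet
  facet normal 0.0000 0.0000 -1.0000
    outer loop
      vertex 12.9 0.2 0.0
      vertex 5.5 1.5 0.0
      vertex 22.0 11.0 0.0
    endloop
  endfacet
  facet normal 0.0000 0.0000 -1.0000
    outer loop
      vertex 19.4 3.9 0.0
      vertex 12.9 0.2 0.0
      vertex 22.0 11.0 0.0
    endloop
  endfacet
  facet normal 0.0000 0.0000 1.0000
    outer loop
      vertex 22.0 11.0 18.0
      vertex 19.4 18.1 18.0
      vertex 12.9 21.8 18.0
    endloop
  endfacet
  facet normal 0.0000 0.0000 1.0000
    outer loop
      vertex 22.0 11.0 18.0
      vertex 12.9 21.8 18.0
      vertex 5.5 20.5 18.0
    endloop
  endfacet
  facet normal 0.0000 0.0000 1.0000
    outer loop
      vertex 22.0 11.0 18.0
      vertex 5.5 20.5 18.0
      vertex 0.7 14.8 18.0
    endloop
  endfacet
  facet normal 0.0000 0.0000 1.0000
    outer loop
      vertex 22.0 11.0 18.0
      vertex 0.7 14.8 18.0
      vertex 0.7 7.2 18.0
    endloop
  endfacet
  facet normal 0.0000 0.0000 1.0000
    outer loop
      vertex 22.0 11.0 18.0
      vertex 0.7 7.2 18.0
      vertex 5.5 1.5 18.0
    endloop
  endfacet
  facet normal 0.0000 0.0000 1.0000
    outer loop
      vertex 22.0 11.0 18.0
      vertex 5.5 1.5 18.0
      vertex 12.9 0.2 18.0
    endloop
  endfacet
  facet normal 0.0000 0.0000 1.0000
    outer loop
      vertex 22.0 11.0 18.0
      vertex 12.9 0.2 18.0
      vertex 19.4 3.9 18.0
    endloop
  endfacet
  facet normal 0.9390 0.3439 0.0000
    outer loop
      vertex 22.0 11.0 0.0
      vertex 19.4 18.1 0.0
      vertex 19.4 18.1 18.0
    endloop
  endfacet
  facet normal 0.9390 0.3439 0.0000
    outer loop
      vertex 22.0 11.0 0.0
      vertex 19.4 18.1 18.0
      vertex 22.0 11.0 18.0
    endloop
  endfacet
  facet normal 0.4947 0.8691 0.0000
    outer loop
      vertex 19.4 18.1 0.0
      vertex 12.9 21.8 0.0
      vertex 12.9 21.8 18.0
    endloop
  endfacet
  facet normal 0.4947 0.8691 0.0000
    outer loop
      vertex 19.4 18.1 0.0
      vertex 12.9 21.8 18.0
      vertex 19.4 18.1 18.0
    endloop
  endfacet
  facet normal -0.1730 0.9849 0.0000
    outer loop
      vertex 12.9 21.8 0.0
      vertex 5.5 20.5 0.0
      vertex 5.5 20.5 18.0
    endloop
  endfacet
  facet normal -0.1730 0.9849 0.0000
    outer loop
      vertex 12.9 21.8 0.0
      vertex 5.5 20.5 18.0
      vertex 12.9 21.8 18.0
    endloop
  endfacet
  facet normal -0.7649 0.6441 0.0000
    outer loop
      vertex 5.5 20.5 0.0
      vertex 0.7 14.8 0.0
      vertex 0.7 14.8 18.0
    endloop
  endfacet
  facet normal -0.7649 0.6441 0.0000
    outer loop
      vertex 5.5 20.5 0.0
      vertex 0.7 14.8 18.0
      vertex 5.5 20.5 18.0
    endloop
  endfacet
  facet normal -1.0000 0.0000 0.0000
    outer loop
      vertex 0.7 14.8 0.0
      vertex 0.7 7.2 0.0
      vertex 0.7 7.2 18.0
    endloop
  endfacet
  facet normal -1.0000 0.0000 0.0000
    outer loop
      vertex 0.7 14.8 0.0
      vertex 0.7 7.2 18.0
      vertex 0.7 14.8 18.0
    endloop
  endfacet
  facet normal -0.7649 -0.6441 0.0000
    outer loop
      vertex 0.7 7.2 0.0
      vertex 5.5 1.5 0.0
      vertex 5.5 1.5 18.0
    endloop
  endfacet
  facet normal -0.7649 -0.6441 0.0000
    outer loop
      vertex 0.7 7.2 0.0
      vertex 5.5 1.5 18.0
      vertex 0.7 7.2 18.0
    endloop
  endfacet
  facet normal -0.1730 -0.9849 0.0000
    outer loop
      vertex 5.5 1.5 0.0
      vertex 12.9 0.2 0.0
      vertex 12.9 0.2 18.0
    endloop
  endfacet
  facet normal -0.1730 -0.9849 0.0000
    outer loop
      vertex 5.5 1.5 0.0
      vertex 12.9 0.2 18.0
      vertex 5.5 1.5 18.0
    endloop
  endfacet
  facet normal 0.4947 -0.8691 0.0000
    outer loop
      vertex 12.9 0.2 0.0
      vertex 19.4 3.9 0.0
      vertex 19.4 3.9 18.0
    endloop
  endfacet
  facet normal 0.4947 -0.8691 0.0000
    outer loop
      vertex 12.9 0.2 0.0
      vertex 19.4 3.9 18.0
      vertex 12.9 0.2 18.0
    endloop
  endfacet
  facet normal 0.9390 -0.3439 0.0000
    outer loop
      vertex 19.4 3.9 0.0
      vertex 22.0 11.0 0.0
      vertex 22.0 11.0 18.0
    endloop
  endfacet
  facet normal 0.9390 -0.3439 0.0000
    outer loop
      vertex 19.4 3.9 0.0
      vertex 22.0 11.0 18.0
      vertex 19.4 3.9 18.0
    endloop
  endfacet
endsolid part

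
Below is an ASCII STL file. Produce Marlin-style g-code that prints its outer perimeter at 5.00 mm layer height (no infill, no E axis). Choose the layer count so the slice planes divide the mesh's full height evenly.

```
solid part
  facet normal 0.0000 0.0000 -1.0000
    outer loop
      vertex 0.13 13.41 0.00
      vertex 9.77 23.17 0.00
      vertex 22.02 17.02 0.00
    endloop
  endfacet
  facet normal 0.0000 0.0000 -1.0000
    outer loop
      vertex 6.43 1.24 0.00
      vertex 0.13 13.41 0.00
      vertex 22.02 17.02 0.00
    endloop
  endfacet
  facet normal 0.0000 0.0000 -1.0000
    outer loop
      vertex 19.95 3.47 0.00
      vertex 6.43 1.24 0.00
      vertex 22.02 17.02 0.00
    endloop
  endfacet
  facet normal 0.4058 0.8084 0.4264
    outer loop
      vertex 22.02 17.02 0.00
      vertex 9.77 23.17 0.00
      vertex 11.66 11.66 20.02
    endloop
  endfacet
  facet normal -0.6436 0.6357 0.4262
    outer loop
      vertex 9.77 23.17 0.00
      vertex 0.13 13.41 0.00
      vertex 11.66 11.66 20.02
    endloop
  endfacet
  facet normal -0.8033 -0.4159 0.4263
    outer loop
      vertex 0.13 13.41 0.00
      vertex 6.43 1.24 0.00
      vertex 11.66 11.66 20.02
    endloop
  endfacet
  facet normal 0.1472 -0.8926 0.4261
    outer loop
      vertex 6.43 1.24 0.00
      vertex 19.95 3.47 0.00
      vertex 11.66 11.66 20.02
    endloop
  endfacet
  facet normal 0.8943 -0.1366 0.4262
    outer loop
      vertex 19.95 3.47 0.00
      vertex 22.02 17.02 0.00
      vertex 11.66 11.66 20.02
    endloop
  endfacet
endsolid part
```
; perimeter-only toolpath
G21 ; units = mm
G90 ; absolute positioning
G28 ; home
; layer 1
G0 Z5.00
G0 X19.43 Y15.68
G1 X10.24 Y20.29
G1 X3.01 Y12.97
G1 X7.74 Y3.84
G1 X17.88 Y5.52
G1 X19.43 Y15.68
; layer 2
G0 Z10.01
G0 X16.84 Y14.34
G1 X10.71 Y17.41
G1 X5.90 Y12.54
G1 X9.04 Y6.45
G1 X15.80 Y7.57
G1 X16.84 Y14.34
; layer 3
G0 Z15.02
G0 X14.25 Y13.00
G1 X11.19 Y14.54
G1 X8.78 Y12.10
G1 X10.35 Y9.06
G1 X13.73 Y9.61
G1 X14.25 Y13.00
M2 ; end

The solid is a regular 5-sided pyramid, base circumscribed radius ≈ 11.7 mm, apex at z ≈ 20 mm. Slicing at Δz = 5.00 mm — 4 equal slices spanning the solid's height, so layer i sits at z = i·h/4 — gives 3 non-empty perimeters. Each is a 5-segment closed polygon; G0 lifts to the layer z and rapids to the start vertex, then G1 traces the edges. The cross-section shrinks linearly with z (the slice at the apex is degenerate and omitted).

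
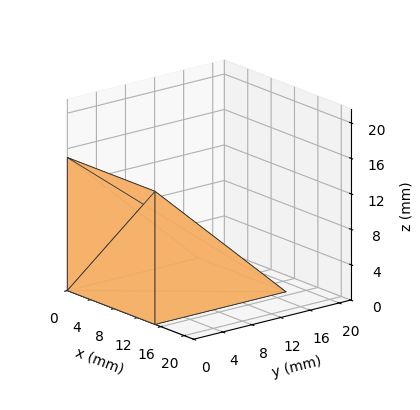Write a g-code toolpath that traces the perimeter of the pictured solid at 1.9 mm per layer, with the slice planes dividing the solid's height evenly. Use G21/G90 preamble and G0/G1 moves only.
Reading the render: the shape is a wedge (ramp): 15 × 18 mm base, rising to 15 mm along the y=0 edge and sloping linearly to z=0 at y=18 (dimensions read to the nearest mm from the axis ticks). For the g-code, the solid's height is divided into equal slices at the stated Δz and each level perimeter traced with G1 moves after a G0 lift.

; perimeter-only toolpath
G21 ; units = mm
G90 ; absolute positioning
G28 ; home
; layer 1
G0 Z1.9
G0 X0.0 Y0.0
G1 X15.0 Y0.0
G1 X15.0 Y15.8
G1 X0.0 Y15.8
G1 X0.0 Y0.0
; layer 2
G0 Z3.8
G0 X0.0 Y0.0
G1 X15.0 Y0.0
G1 X15.0 Y13.5
G1 X0.0 Y13.5
G1 X0.0 Y0.0
; layer 3
G0 Z5.6
G0 X0.0 Y0.0
G1 X15.0 Y0.0
G1 X15.0 Y11.2
G1 X0.0 Y11.2
G1 X0.0 Y0.0
; layer 4
G0 Z7.5
G0 X0.0 Y0.0
G1 X15.0 Y0.0
G1 X15.0 Y9.0
G1 X0.0 Y9.0
G1 X0.0 Y0.0
; layer 5
G0 Z9.4
G0 X0.0 Y0.0
G1 X15.0 Y0.0
G1 X15.0 Y6.8
G1 X0.0 Y6.8
G1 X0.0 Y0.0
; layer 6
G0 Z11.2
G0 X0.0 Y0.0
G1 X15.0 Y0.0
G1 X15.0 Y4.5
G1 X0.0 Y4.5
G1 X0.0 Y0.0
; layer 7
G0 Z13.1
G0 X0.0 Y0.0
G1 X15.0 Y0.0
G1 X15.0 Y2.2
G1 X0.0 Y2.2
G1 X0.0 Y0.0
M2 ; end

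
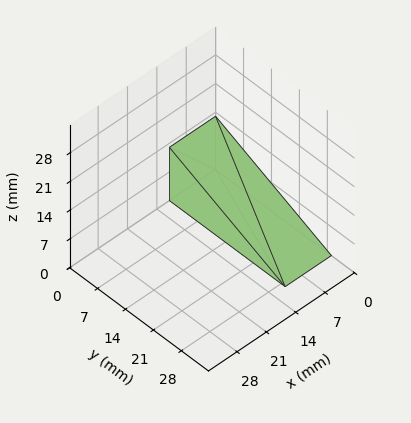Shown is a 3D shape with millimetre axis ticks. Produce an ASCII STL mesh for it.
Reading the render: the shape is a wedge (ramp): 11 × 29 mm base, rising to 13 mm along the y=0 edge and sloping linearly to z=0 at y=29 (dimensions read to the nearest mm from the axis ticks). For the STL, each face is triangulated and given an outward normal.

solid part
  facet normal 0.0000 0.0000 -1.0000
    outer loop
      vertex 11.00 29.00 0.00
      vertex 11.00 0.00 0.00
      vertex 0.00 0.00 0.00
    endloop
  endfacet
  facet normal 0.0000 0.0000 -1.0000
    outer loop
      vertex 0.00 29.00 0.00
      vertex 11.00 29.00 0.00
      vertex 0.00 0.00 0.00
    endloop
  endfacet
  facet normal 0.0000 -1.0000 0.0000
    outer loop
      vertex 0.00 0.00 0.00
      vertex 11.00 0.00 0.00
      vertex 11.00 0.00 13.00
    endloop
  endfacet
  facet normal 0.0000 -1.0000 0.0000
    outer loop
      vertex 0.00 0.00 0.00
      vertex 11.00 0.00 13.00
      vertex 0.00 0.00 13.00
    endloop
  endfacet
  facet normal 0.0000 0.4091 0.9125
    outer loop
      vertex 0.00 0.00 13.00
      vertex 11.00 0.00 13.00
      vertex 11.00 29.00 0.00
    endloop
  endfacet
  facet normal 0.0000 0.4091 0.9125
    outer loop
      vertex 0.00 0.00 13.00
      vertex 11.00 29.00 0.00
      vertex 0.00 29.00 0.00
    endloop
  endfacet
  facet normal -1.0000 0.0000 0.0000
    outer loop
      vertex 0.00 0.00 13.00
      vertex 0.00 29.00 0.00
      vertex 0.00 0.00 0.00
    endloop
  endfacet
  facet normal 1.0000 0.0000 0.0000
    outer loop
      vertex 11.00 0.00 0.00
      vertex 11.00 29.00 0.00
      vertex 11.00 0.00 13.00
    endloop
  endfacet
endsolid part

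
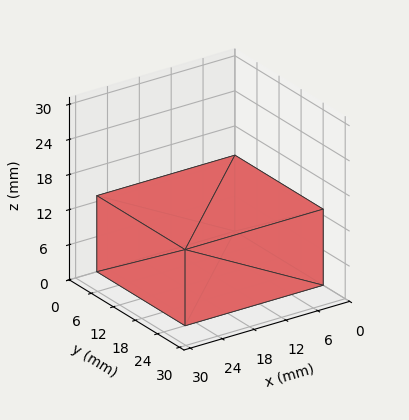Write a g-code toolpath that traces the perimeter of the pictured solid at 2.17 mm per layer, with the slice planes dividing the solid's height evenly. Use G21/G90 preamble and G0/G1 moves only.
Reading the render: the shape is a rectangular box, roughly 26 × 24 mm footprint and 13 mm tall (dimensions read to the nearest mm from the axis ticks). For the g-code, the solid's height is divided into equal slices at the stated Δz and each level perimeter traced with G1 moves after a G0 lift.

; perimeter-only toolpath
G21 ; units = mm
G90 ; absolute positioning
G28 ; home
; layer 1
G0 Z2.17
G0 X0.00 Y0.00
G1 X26.00 Y0.00
G1 X26.00 Y24.00
G1 X0.00 Y24.00
G1 X0.00 Y0.00
; layer 2
G0 Z4.33
G0 X0.00 Y0.00
G1 X26.00 Y0.00
G1 X26.00 Y24.00
G1 X0.00 Y24.00
G1 X0.00 Y0.00
; layer 3
G0 Z6.50
G0 X0.00 Y0.00
G1 X26.00 Y0.00
G1 X26.00 Y24.00
G1 X0.00 Y24.00
G1 X0.00 Y0.00
; layer 4
G0 Z8.67
G0 X0.00 Y0.00
G1 X26.00 Y0.00
G1 X26.00 Y24.00
G1 X0.00 Y24.00
G1 X0.00 Y0.00
; layer 5
G0 Z10.83
G0 X0.00 Y0.00
G1 X26.00 Y0.00
G1 X26.00 Y24.00
G1 X0.00 Y24.00
G1 X0.00 Y0.00
; layer 6
G0 Z13.00
G0 X0.00 Y0.00
G1 X26.00 Y0.00
G1 X26.00 Y24.00
G1 X0.00 Y24.00
G1 X0.00 Y0.00
M2 ; end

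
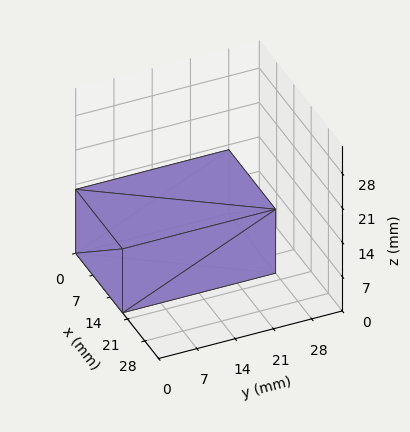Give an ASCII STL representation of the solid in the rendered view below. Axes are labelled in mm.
Reading the render: the shape is a rectangular box, roughly 19 × 28 mm footprint and 13 mm tall (dimensions read to the nearest mm from the axis ticks). For the STL, each face is triangulated and given an outward normal.

solid part
  facet normal 0.0000 0.0000 -1.0000
    outer loop
      vertex 19.000 28.000 0.000
      vertex 19.000 0.000 0.000
      vertex 0.000 0.000 0.000
    endloop
  endfacet
  facet normal 0.0000 0.0000 -1.0000
    outer loop
      vertex 0.000 28.000 0.000
      vertex 19.000 28.000 0.000
      vertex 0.000 0.000 0.000
    endloop
  endfacet
  facet normal 0.0000 0.0000 1.0000
    outer loop
      vertex 0.000 0.000 13.000
      vertex 19.000 0.000 13.000
      vertex 19.000 28.000 13.000
    endloop
  endfacet
  facet normal 0.0000 0.0000 1.0000
    outer loop
      vertex 0.000 0.000 13.000
      vertex 19.000 28.000 13.000
      vertex 0.000 28.000 13.000
    endloop
  endfacet
  facet normal 0.0000 -1.0000 0.0000
    outer loop
      vertex 0.000 0.000 0.000
      vertex 19.000 0.000 0.000
      vertex 19.000 0.000 13.000
    endloop
  endfacet
  facet normal 0.0000 -1.0000 0.0000
    outer loop
      vertex 0.000 0.000 0.000
      vertex 19.000 0.000 13.000
      vertex 0.000 0.000 13.000
    endloop
  endfacet
  facet normal 0.0000 1.0000 0.0000
    outer loop
      vertex 19.000 28.000 13.000
      vertex 19.000 28.000 0.000
      vertex 0.000 28.000 0.000
    endloop
  endfacet
  facet normal 0.0000 1.0000 0.0000
    outer loop
      vertex 0.000 28.000 13.000
      vertex 19.000 28.000 13.000
      vertex 0.000 28.000 0.000
    endloop
  endfacet
  facet normal -1.0000 0.0000 0.0000
    outer loop
      vertex 0.000 28.000 13.000
      vertex 0.000 28.000 0.000
      vertex 0.000 0.000 0.000
    endloop
  endfacet
  facet normal -1.0000 0.0000 0.0000
    outer loop
      vertex 0.000 0.000 13.000
      vertex 0.000 28.000 13.000
      vertex 0.000 0.000 0.000
    endloop
  endfacet
  facet normal 1.0000 0.0000 0.0000
    outer loop
      vertex 19.000 0.000 0.000
      vertex 19.000 28.000 0.000
      vertex 19.000 28.000 13.000
    endloop
  endfacet
  facet normal 1.0000 0.0000 0.0000
    outer loop
      vertex 19.000 0.000 0.000
      vertex 19.000 28.000 13.000
      vertex 19.000 0.000 13.000
    endloop
  endfacet
endsolid part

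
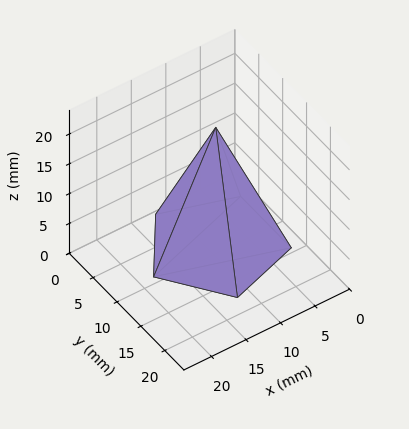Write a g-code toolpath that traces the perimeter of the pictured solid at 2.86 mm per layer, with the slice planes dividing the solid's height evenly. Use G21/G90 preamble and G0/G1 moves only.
Reading the render: the shape is a regular 5-sided pyramid, base circumscribed radius ≈ 9 mm, apex at z ≈ 20 mm (dimensions read to the nearest mm from the axis ticks). For the g-code, the solid's height is divided into equal slices at the stated Δz and each level perimeter traced with G1 moves after a G0 lift.

; perimeter-only toolpath
G21 ; units = mm
G90 ; absolute positioning
G28 ; home
; layer 1
G0 Z2.86
G0 X16.71 Y9.00
G1 X11.38 Y16.34
G1 X2.76 Y13.53
G1 X2.76 Y4.47
G1 X11.38 Y1.66
G1 X16.71 Y9.00
; layer 2
G0 Z5.71
G0 X15.43 Y9.00
G1 X10.99 Y15.11
G1 X3.80 Y12.78
G1 X3.80 Y5.22
G1 X10.99 Y2.89
G1 X15.43 Y9.00
; layer 3
G0 Z8.57
G0 X14.14 Y9.00
G1 X10.59 Y13.89
G1 X4.84 Y12.02
G1 X4.84 Y5.98
G1 X10.59 Y4.11
G1 X14.14 Y9.00
; layer 4
G0 Z11.43
G0 X12.86 Y9.00
G1 X10.19 Y12.67
G1 X5.88 Y11.27
G1 X5.88 Y6.73
G1 X10.19 Y5.33
G1 X12.86 Y9.00
; layer 5
G0 Z14.29
G0 X11.57 Y9.00
G1 X9.79 Y11.45
G1 X6.92 Y10.51
G1 X6.92 Y7.49
G1 X9.79 Y6.55
G1 X11.57 Y9.00
; layer 6
G0 Z17.14
G0 X10.29 Y9.00
G1 X9.40 Y10.22
G1 X7.96 Y9.76
G1 X7.96 Y8.24
G1 X9.40 Y7.78
G1 X10.29 Y9.00
M2 ; end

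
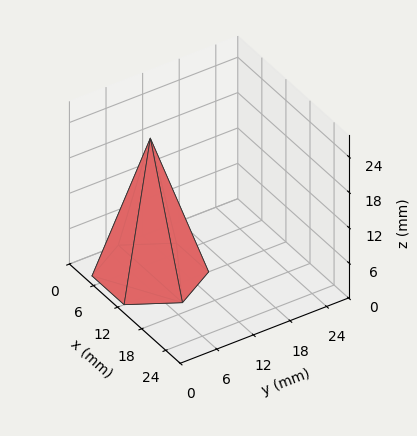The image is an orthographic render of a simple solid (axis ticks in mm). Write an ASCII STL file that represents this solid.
Reading the render: the shape is a regular 6-sided pyramid, base circumscribed radius ≈ 8 mm, apex at z ≈ 23 mm (dimensions read to the nearest mm from the axis ticks). For the STL, each face is triangulated and given an outward normal.

solid part
  facet normal 0.0000 0.0000 -1.0000
    outer loop
      vertex 4.000 14.928 0.000
      vertex 12.000 14.928 0.000
      vertex 16.000 8.000 0.000
    endloop
  endfacet
  facet normal 0.0000 0.0000 -1.0000
    outer loop
      vertex 0.000 8.000 0.000
      vertex 4.000 14.928 0.000
      vertex 16.000 8.000 0.000
    endloop
  endfacet
  facet normal 0.0000 0.0000 -1.0000
    outer loop
      vertex 4.000 1.072 0.000
      vertex 0.000 8.000 0.000
      vertex 16.000 8.000 0.000
    endloop
  endfacet
  facet normal 0.0000 0.0000 -1.0000
    outer loop
      vertex 12.000 1.072 0.000
      vertex 4.000 1.072 0.000
      vertex 16.000 8.000 0.000
    endloop
  endfacet
  facet normal 0.8292 0.4788 0.2884
    outer loop
      vertex 16.000 8.000 0.000
      vertex 12.000 14.928 0.000
      vertex 8.000 8.000 23.000
    endloop
  endfacet
  facet normal 0.0000 0.9575 0.2884
    outer loop
      vertex 12.000 14.928 0.000
      vertex 4.000 14.928 0.000
      vertex 8.000 8.000 23.000
    endloop
  endfacet
  facet normal -0.8292 0.4788 0.2884
    outer loop
      vertex 4.000 14.928 0.000
      vertex 0.000 8.000 0.000
      vertex 8.000 8.000 23.000
    endloop
  endfacet
  facet normal -0.8292 -0.4788 0.2884
    outer loop
      vertex 0.000 8.000 0.000
      vertex 4.000 1.072 0.000
      vertex 8.000 8.000 23.000
    endloop
  endfacet
  facet normal 0.0000 -0.9575 0.2884
    outer loop
      vertex 4.000 1.072 0.000
      vertex 12.000 1.072 0.000
      vertex 8.000 8.000 23.000
    endloop
  endfacet
  facet normal 0.8292 -0.4788 0.2884
    outer loop
      vertex 12.000 1.072 0.000
      vertex 16.000 8.000 0.000
      vertex 8.000 8.000 23.000
    endloop
  endfacet
endsolid part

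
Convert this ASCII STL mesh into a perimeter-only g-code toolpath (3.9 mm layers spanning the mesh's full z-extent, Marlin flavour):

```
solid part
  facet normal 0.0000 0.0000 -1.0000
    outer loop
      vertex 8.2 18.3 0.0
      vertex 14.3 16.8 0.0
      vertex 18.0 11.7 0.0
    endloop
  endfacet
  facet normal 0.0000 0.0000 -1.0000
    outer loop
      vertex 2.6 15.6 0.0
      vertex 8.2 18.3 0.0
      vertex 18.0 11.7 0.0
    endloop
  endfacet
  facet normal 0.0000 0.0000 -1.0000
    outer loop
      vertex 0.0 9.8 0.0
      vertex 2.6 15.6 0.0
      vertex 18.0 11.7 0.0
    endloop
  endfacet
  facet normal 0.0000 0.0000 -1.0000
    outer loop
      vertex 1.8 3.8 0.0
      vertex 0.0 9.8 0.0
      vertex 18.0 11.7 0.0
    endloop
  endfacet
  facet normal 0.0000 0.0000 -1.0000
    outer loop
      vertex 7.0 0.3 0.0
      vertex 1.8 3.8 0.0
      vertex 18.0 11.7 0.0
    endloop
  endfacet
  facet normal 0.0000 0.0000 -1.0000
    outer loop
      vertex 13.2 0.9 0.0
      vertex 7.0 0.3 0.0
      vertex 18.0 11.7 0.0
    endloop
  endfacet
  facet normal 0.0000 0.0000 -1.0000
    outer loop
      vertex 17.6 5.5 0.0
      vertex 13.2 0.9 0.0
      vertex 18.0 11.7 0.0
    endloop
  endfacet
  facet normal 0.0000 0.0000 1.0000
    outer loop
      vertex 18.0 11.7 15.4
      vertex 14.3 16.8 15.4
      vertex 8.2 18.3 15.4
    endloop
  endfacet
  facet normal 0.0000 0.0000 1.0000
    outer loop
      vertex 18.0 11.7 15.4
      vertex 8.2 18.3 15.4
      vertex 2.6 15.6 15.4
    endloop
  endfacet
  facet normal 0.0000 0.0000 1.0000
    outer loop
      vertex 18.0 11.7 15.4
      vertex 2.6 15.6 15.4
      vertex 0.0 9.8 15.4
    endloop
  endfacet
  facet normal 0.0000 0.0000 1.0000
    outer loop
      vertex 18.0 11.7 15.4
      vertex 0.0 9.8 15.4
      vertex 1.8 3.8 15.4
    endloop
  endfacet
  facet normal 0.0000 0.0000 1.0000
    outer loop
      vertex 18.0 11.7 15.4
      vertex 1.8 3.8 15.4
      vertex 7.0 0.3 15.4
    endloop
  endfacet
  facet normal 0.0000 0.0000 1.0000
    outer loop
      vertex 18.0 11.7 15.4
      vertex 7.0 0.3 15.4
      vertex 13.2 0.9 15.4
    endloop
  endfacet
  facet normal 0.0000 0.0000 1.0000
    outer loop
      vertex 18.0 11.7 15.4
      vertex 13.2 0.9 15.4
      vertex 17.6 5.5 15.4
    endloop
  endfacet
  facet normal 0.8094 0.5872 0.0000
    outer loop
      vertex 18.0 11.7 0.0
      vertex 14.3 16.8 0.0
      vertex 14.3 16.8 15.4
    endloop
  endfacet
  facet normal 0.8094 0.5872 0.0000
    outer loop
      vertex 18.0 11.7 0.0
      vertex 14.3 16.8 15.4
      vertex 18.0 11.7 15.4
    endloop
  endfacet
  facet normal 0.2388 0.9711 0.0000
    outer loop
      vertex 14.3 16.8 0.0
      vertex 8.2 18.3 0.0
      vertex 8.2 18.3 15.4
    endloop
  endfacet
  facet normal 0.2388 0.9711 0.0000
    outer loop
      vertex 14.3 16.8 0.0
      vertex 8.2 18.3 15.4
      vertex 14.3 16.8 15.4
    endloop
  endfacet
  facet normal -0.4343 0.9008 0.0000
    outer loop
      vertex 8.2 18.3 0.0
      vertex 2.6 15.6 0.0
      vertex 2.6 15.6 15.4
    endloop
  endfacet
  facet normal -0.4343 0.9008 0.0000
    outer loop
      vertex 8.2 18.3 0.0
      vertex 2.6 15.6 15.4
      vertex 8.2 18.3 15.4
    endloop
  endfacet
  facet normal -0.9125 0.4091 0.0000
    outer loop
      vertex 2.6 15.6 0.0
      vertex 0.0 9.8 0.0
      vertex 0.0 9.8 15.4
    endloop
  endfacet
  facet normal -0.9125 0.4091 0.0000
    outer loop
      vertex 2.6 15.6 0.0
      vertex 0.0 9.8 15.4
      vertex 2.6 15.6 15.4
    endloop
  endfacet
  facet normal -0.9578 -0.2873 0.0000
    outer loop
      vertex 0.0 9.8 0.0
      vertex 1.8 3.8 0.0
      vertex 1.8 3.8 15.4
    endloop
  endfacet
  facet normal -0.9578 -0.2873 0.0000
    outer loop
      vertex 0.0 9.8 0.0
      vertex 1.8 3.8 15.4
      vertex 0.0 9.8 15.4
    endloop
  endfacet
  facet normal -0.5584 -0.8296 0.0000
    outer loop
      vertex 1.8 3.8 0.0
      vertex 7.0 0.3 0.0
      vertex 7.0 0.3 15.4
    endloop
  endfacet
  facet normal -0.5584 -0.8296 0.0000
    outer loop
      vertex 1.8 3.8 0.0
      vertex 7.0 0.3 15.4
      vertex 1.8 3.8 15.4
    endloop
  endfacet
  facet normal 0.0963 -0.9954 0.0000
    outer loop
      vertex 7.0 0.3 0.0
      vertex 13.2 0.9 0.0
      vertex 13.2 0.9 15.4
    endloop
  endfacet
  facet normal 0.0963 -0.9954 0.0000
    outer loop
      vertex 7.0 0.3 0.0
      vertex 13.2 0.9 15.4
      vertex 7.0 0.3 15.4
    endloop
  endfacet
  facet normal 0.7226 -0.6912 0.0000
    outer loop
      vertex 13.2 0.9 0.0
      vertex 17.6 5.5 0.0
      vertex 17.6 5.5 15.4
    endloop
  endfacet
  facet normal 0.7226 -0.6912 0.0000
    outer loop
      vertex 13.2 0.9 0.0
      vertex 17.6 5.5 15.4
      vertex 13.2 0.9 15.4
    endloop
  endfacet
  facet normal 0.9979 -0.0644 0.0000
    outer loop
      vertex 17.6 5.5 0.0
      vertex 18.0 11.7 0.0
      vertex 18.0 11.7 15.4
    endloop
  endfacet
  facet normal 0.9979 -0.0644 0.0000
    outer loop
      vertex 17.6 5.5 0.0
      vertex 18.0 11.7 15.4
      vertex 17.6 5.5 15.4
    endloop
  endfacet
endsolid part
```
; perimeter-only toolpath
G21 ; units = mm
G90 ; absolute positioning
G28 ; home
; layer 1
G0 Z3.9
G0 X18.0 Y11.7
G1 X14.3 Y16.8
G1 X8.2 Y18.3
G1 X2.6 Y15.6
G1 X0.0 Y9.8
G1 X1.8 Y3.8
G1 X7.0 Y0.3
G1 X13.2 Y0.9
G1 X17.6 Y5.5
G1 X18.0 Y11.7
; layer 2
G0 Z7.7
G0 X18.0 Y11.7
G1 X14.3 Y16.8
G1 X8.2 Y18.3
G1 X2.6 Y15.6
G1 X0.0 Y9.8
G1 X1.8 Y3.8
G1 X7.0 Y0.3
G1 X13.2 Y0.9
G1 X17.6 Y5.5
G1 X18.0 Y11.7
; layer 3
G0 Z11.6
G0 X18.0 Y11.7
G1 X14.3 Y16.8
G1 X8.2 Y18.3
G1 X2.6 Y15.6
G1 X0.0 Y9.8
G1 X1.8 Y3.8
G1 X7.0 Y0.3
G1 X13.2 Y0.9
G1 X17.6 Y5.5
G1 X18.0 Y11.7
; layer 4
G0 Z15.4
G0 X18.0 Y11.7
G1 X14.3 Y16.8
G1 X8.2 Y18.3
G1 X2.6 Y15.6
G1 X0.0 Y9.8
G1 X1.8 Y3.8
G1 X7.0 Y0.3
G1 X13.2 Y0.9
G1 X17.6 Y5.5
G1 X18.0 Y11.7
M2 ; end

The solid is a regular 9-sided prism (a cylinder approximated with 9 flat sides), circumscribed radius ≈ 9.2 mm, height ≈ 15.4 mm. Slicing at Δz = 3.9 mm — 4 equal slices spanning the solid's height, so layer i sits at z = i·h/4 — gives 4 non-empty perimeters. Each is a 9-segment closed polygon; G0 lifts to the layer z and rapids to the start vertex, then G1 traces the edges.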